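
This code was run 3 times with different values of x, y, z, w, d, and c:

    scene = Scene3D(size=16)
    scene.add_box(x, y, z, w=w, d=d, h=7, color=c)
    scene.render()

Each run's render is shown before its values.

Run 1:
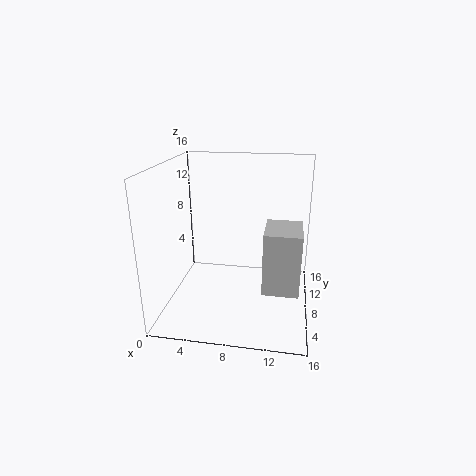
x = 11
y = 5.5
z = 2.5
w = 4
d = 5
c = 'lightgray'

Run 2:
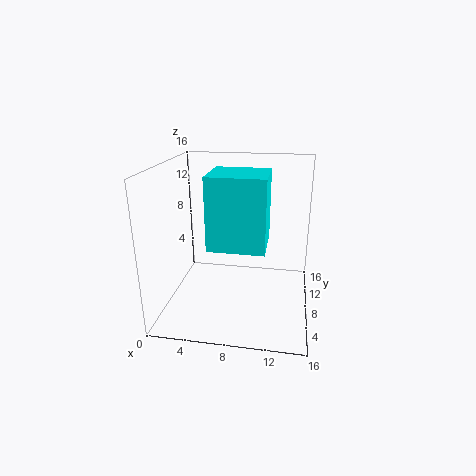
x = 6
y = 2
z = 9
w = 5.5
d = 5
c = 'cyan'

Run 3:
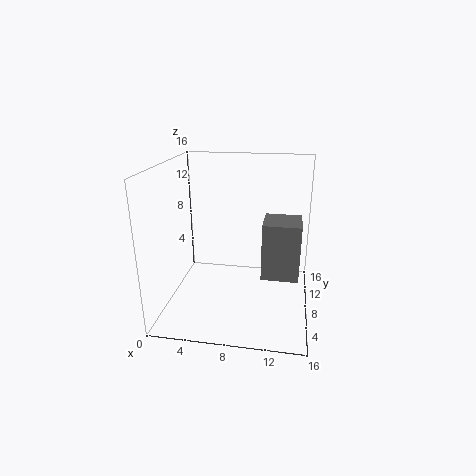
x = 10.5
y = 9.5
z = 2
w = 4.5
d = 4.5
c = 'gray'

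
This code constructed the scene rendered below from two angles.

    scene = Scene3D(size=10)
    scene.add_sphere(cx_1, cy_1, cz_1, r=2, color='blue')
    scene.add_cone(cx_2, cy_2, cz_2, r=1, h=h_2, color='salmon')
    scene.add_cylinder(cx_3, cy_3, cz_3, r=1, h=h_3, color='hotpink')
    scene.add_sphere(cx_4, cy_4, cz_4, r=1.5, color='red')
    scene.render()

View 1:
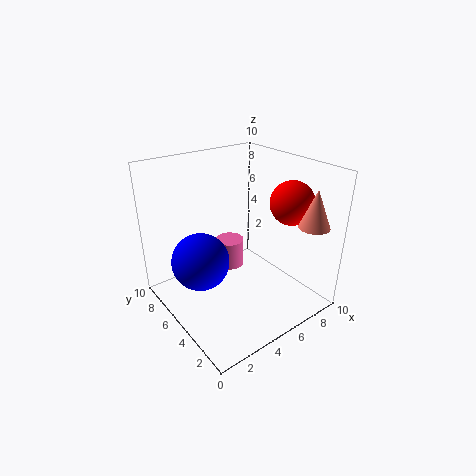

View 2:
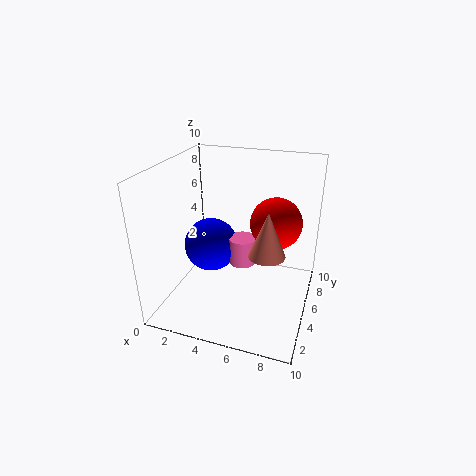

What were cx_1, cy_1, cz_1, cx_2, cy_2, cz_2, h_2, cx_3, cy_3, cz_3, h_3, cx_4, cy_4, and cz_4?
cx_1 = 2.5
cy_1 = 6
cz_1 = 3.5
cx_2 = 8
cy_2 = 1
cz_2 = 6.5
h_2 = 2.5
cx_3 = 5
cy_3 = 6
cz_3 = 2.5
h_3 = 2
cx_4 = 8
cy_4 = 3
cz_4 = 7.5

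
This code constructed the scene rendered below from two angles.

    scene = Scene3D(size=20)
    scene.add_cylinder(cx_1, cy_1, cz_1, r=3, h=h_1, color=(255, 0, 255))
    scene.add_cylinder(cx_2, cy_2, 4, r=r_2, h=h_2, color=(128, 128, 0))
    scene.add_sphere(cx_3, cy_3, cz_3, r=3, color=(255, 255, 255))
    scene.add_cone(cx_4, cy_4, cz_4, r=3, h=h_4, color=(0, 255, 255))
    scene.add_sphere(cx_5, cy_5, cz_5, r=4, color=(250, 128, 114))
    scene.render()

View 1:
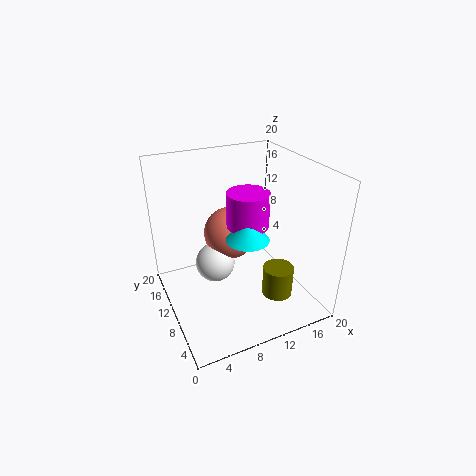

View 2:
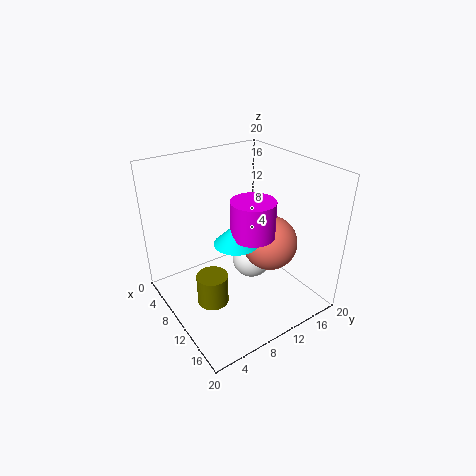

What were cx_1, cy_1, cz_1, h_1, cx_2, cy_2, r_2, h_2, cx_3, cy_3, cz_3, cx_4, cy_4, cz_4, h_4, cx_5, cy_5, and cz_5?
cx_1 = 12; cy_1 = 11; cz_1 = 11; h_1 = 5; cx_2 = 13; cy_2 = 4; r_2 = 2; h_2 = 4; cx_3 = 8; cy_3 = 14; cz_3 = 4; cx_4 = 11; cy_4 = 9; cz_4 = 10; h_4 = 3; cx_5 = 11; cy_5 = 15; cz_5 = 8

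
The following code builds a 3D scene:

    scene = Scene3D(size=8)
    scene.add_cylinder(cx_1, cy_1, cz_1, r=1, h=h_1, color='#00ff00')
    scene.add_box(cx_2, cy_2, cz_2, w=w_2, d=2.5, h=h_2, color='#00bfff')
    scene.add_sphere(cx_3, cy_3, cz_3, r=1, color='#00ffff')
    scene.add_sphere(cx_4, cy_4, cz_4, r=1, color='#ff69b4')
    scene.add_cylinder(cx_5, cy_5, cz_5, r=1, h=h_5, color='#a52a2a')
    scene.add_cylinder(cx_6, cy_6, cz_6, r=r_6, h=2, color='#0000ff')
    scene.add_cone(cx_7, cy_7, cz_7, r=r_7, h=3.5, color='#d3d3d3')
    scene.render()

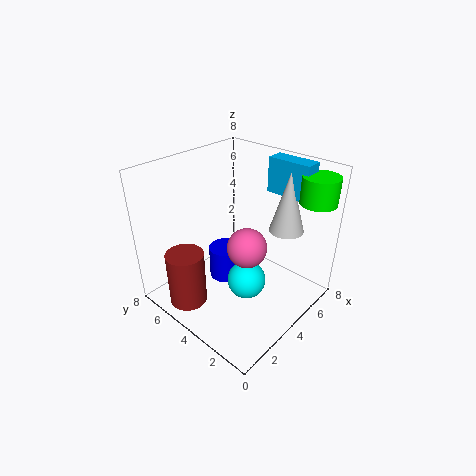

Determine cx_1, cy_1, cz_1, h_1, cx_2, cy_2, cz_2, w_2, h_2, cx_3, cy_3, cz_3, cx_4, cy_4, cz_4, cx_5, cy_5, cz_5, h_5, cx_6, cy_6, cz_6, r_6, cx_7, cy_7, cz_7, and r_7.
cx_1 = 7
cy_1 = 1
cz_1 = 6
h_1 = 1.5
cx_2 = 6.5
cy_2 = 1.5
cz_2 = 6
w_2 = 1
h_2 = 2
cx_3 = 3
cy_3 = 2.5
cz_3 = 2.5
cx_4 = 3
cy_4 = 2.5
cz_4 = 4.5
cx_5 = 1
cy_5 = 5
cz_5 = 1
h_5 = 3
cx_6 = 4.5
cy_6 = 5.5
cz_6 = 0.5
r_6 = 1
cx_7 = 6.5
cy_7 = 2.5
cz_7 = 4
r_7 = 1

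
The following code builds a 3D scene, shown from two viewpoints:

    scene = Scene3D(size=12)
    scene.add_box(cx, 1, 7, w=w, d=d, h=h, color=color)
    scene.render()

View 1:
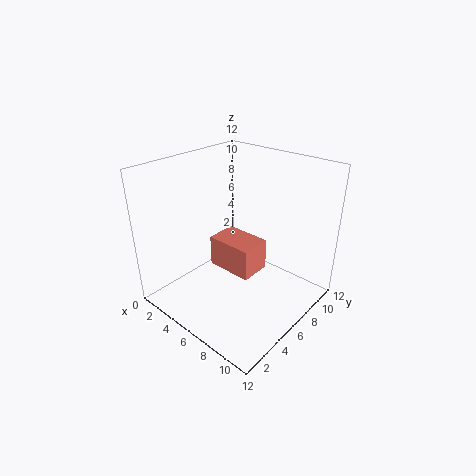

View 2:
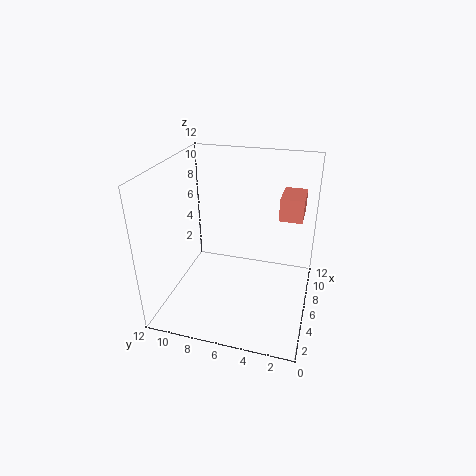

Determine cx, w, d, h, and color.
cx = 8, w = 3, d = 2, h = 2, color = 'salmon'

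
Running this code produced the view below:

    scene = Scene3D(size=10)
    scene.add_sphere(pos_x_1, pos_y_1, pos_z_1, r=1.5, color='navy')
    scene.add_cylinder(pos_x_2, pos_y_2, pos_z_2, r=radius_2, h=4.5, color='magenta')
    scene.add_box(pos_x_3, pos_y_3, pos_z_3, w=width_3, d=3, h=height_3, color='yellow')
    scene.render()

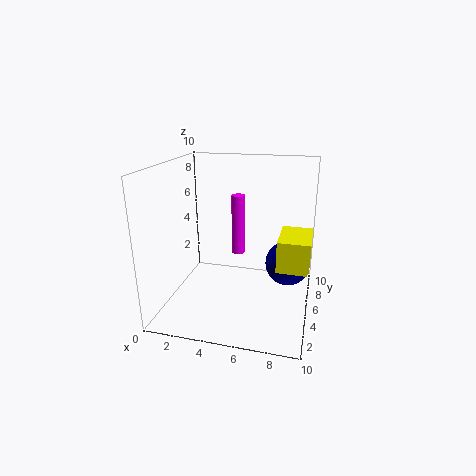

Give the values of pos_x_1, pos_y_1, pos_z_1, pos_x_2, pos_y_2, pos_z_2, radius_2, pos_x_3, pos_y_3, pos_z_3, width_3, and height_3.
pos_x_1 = 8.5
pos_y_1 = 5
pos_z_1 = 3.5
pos_x_2 = 4.5
pos_y_2 = 7
pos_z_2 = 3
radius_2 = 0.5
pos_x_3 = 8
pos_y_3 = 2.5
pos_z_3 = 4
width_3 = 2
height_3 = 2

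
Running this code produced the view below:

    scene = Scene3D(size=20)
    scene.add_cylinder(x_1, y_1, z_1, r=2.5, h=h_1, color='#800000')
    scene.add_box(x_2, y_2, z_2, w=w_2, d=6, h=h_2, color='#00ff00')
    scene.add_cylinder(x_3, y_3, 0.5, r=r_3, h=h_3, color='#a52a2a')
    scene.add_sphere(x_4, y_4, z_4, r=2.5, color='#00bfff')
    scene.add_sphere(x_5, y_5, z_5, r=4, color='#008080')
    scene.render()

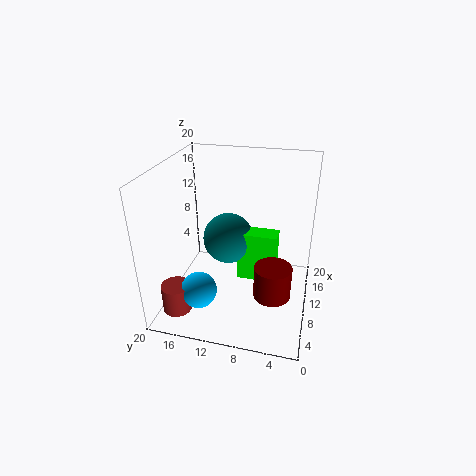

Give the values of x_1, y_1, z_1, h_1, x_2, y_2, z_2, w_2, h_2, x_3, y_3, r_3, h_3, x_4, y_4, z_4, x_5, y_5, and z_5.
x_1 = 7, y_1 = 4.5, z_1 = 3.5, h_1 = 4.5, x_2 = 13.5, y_2 = 5, z_2 = 0.5, w_2 = 3, h_2 = 8, x_3 = 4.5, y_3 = 17.5, r_3 = 2, h_3 = 4, x_4 = 5.5, y_4 = 14.5, z_4 = 3.5, x_5 = 15.5, y_5 = 13, z_5 = 6.5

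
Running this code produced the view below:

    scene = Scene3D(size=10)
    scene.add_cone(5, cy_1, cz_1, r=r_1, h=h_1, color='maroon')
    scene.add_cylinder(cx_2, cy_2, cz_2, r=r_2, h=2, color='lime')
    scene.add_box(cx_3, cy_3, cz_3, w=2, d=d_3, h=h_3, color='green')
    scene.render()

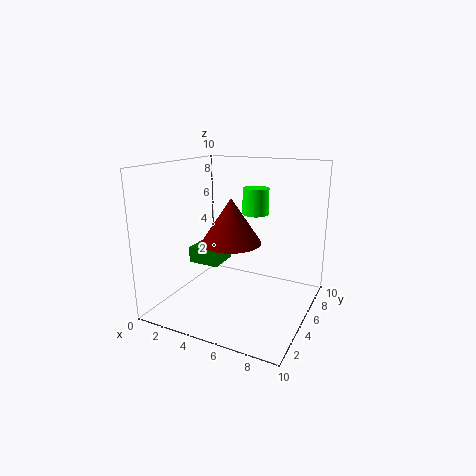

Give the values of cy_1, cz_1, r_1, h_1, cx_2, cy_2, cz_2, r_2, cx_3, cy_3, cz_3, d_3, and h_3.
cy_1 = 4
cz_1 = 5
r_1 = 2
h_1 = 3
cx_2 = 5
cy_2 = 8
cz_2 = 6
r_2 = 1
cx_3 = 3
cy_3 = 2
cz_3 = 4
d_3 = 2
h_3 = 1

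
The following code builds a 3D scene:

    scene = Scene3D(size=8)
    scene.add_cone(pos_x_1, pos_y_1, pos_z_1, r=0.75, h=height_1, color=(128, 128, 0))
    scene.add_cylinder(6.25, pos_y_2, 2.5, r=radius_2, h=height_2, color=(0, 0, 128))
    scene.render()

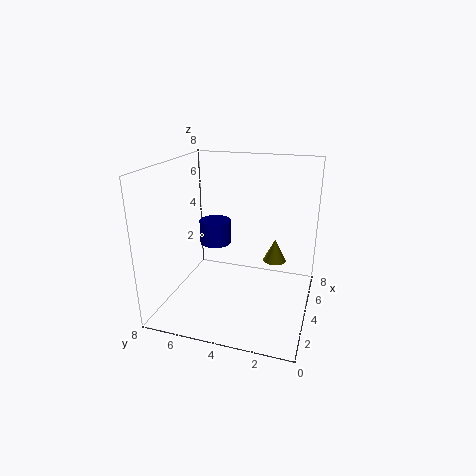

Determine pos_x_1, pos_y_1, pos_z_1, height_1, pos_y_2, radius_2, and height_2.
pos_x_1 = 7.25
pos_y_1 = 2.5
pos_z_1 = 1.25
height_1 = 1.5
pos_y_2 = 6.25
radius_2 = 1
height_2 = 1.5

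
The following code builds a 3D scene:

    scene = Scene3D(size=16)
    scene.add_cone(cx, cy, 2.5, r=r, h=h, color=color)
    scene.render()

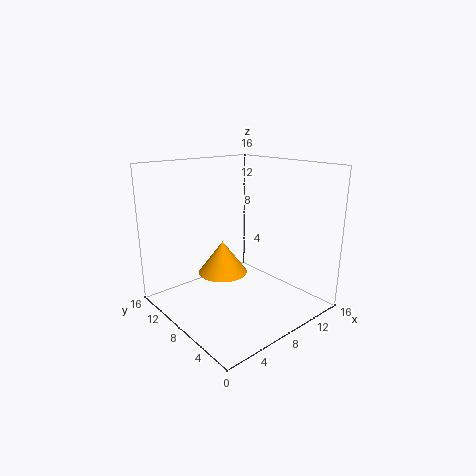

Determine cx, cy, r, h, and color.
cx = 8.5; cy = 11.5; r = 3; h = 4; color = 'orange'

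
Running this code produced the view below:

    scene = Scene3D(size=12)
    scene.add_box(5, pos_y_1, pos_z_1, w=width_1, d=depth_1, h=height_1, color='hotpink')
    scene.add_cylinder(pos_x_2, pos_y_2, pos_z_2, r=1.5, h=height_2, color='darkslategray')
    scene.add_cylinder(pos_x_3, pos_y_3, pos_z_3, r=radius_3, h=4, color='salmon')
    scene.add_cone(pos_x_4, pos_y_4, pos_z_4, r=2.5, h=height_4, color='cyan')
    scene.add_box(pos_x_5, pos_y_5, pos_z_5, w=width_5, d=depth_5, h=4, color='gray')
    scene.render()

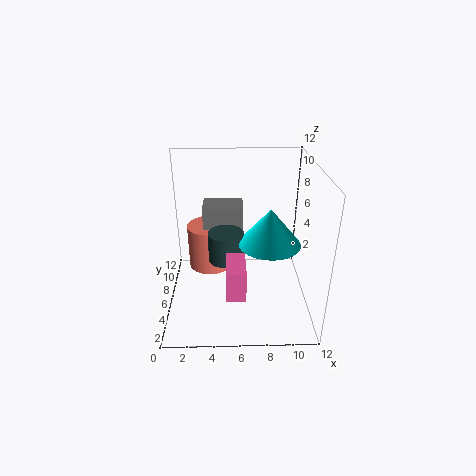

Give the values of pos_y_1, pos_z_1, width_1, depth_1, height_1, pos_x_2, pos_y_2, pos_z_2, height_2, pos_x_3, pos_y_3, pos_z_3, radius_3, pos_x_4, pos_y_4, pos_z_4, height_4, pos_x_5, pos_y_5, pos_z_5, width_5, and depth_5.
pos_y_1 = 1.5; pos_z_1 = 3; width_1 = 1.5; depth_1 = 3; height_1 = 2.5; pos_x_2 = 5; pos_y_2 = 6; pos_z_2 = 4; height_2 = 2.5; pos_x_3 = 3.5; pos_y_3 = 8.5; pos_z_3 = 2; radius_3 = 2; pos_x_4 = 8.5; pos_y_4 = 5; pos_z_4 = 6; height_4 = 3; pos_x_5 = 3; pos_y_5 = 7.5; pos_z_5 = 4; width_5 = 3.5; depth_5 = 2.5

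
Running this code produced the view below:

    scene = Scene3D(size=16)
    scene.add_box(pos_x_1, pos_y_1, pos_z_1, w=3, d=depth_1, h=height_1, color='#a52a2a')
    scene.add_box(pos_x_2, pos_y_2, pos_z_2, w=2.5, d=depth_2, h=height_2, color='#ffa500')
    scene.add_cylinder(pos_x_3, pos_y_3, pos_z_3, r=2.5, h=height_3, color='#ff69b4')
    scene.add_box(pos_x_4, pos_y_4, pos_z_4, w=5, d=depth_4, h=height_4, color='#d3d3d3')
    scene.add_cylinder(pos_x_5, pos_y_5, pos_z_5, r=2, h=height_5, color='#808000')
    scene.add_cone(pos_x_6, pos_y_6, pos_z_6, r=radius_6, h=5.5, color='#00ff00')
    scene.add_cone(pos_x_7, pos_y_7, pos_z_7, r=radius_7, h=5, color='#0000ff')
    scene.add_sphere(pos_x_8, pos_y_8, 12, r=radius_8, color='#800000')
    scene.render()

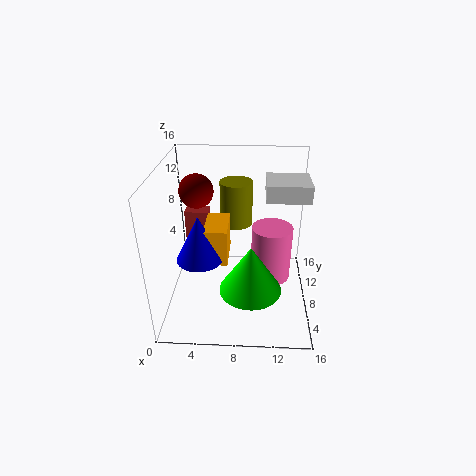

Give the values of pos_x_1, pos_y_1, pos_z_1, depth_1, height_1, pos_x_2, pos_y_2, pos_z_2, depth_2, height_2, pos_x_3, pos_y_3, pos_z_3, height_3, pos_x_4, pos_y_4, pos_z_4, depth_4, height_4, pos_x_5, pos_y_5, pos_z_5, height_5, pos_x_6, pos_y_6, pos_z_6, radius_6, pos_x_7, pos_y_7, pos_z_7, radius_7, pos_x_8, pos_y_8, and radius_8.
pos_x_1 = 1
pos_y_1 = 13
pos_z_1 = 3.5
depth_1 = 2
height_1 = 5
pos_x_2 = 4.5
pos_y_2 = 5.5
pos_z_2 = 6
depth_2 = 4.5
height_2 = 4
pos_x_3 = 12
pos_y_3 = 11.5
pos_z_3 = 0.5
height_3 = 7
pos_x_4 = 11
pos_y_4 = 9.5
pos_z_4 = 11.5
depth_4 = 4.5
height_4 = 2
pos_x_5 = 7.5
pos_y_5 = 13.5
pos_z_5 = 7
height_5 = 5.5
pos_x_6 = 9.5
pos_y_6 = 6
pos_z_6 = 2.5
radius_6 = 3.5
pos_x_7 = 4
pos_y_7 = 6
pos_z_7 = 6.5
radius_7 = 2.5
pos_x_8 = 3
pos_y_8 = 11.5
radius_8 = 2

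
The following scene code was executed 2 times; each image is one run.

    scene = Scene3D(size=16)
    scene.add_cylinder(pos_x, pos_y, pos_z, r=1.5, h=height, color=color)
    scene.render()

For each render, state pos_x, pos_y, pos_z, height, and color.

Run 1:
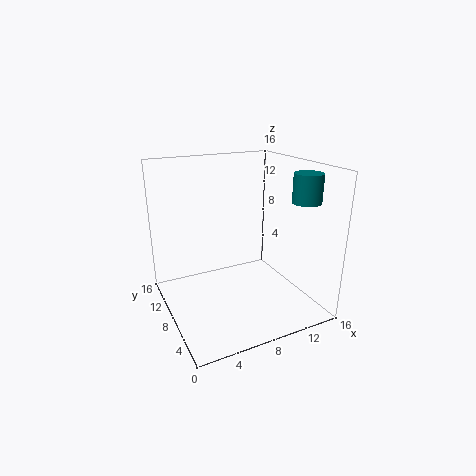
pos_x = 13.5, pos_y = 3.5, pos_z = 12.5, height = 3, color = 'teal'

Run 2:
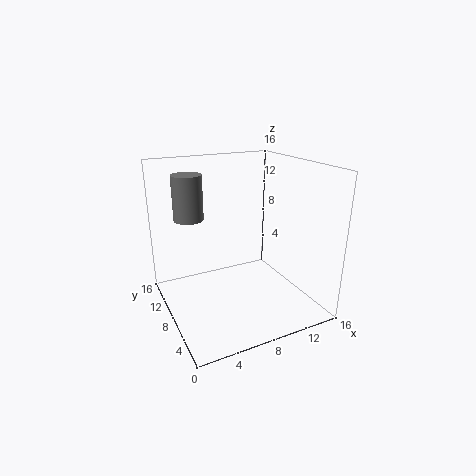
pos_x = 2.5, pos_y = 8, pos_z = 11, height = 4.5, color = 'gray'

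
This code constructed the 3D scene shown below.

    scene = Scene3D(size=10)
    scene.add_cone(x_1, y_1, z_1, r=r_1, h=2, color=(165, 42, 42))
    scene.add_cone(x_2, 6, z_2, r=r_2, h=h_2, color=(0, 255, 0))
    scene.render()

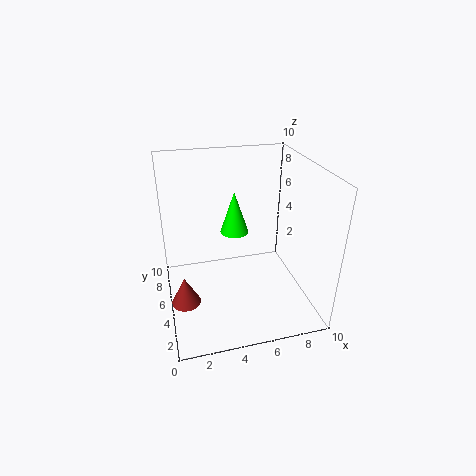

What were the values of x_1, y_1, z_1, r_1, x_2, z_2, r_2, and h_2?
x_1 = 1
y_1 = 4
z_1 = 1
r_1 = 1
x_2 = 5
z_2 = 5
r_2 = 1
h_2 = 3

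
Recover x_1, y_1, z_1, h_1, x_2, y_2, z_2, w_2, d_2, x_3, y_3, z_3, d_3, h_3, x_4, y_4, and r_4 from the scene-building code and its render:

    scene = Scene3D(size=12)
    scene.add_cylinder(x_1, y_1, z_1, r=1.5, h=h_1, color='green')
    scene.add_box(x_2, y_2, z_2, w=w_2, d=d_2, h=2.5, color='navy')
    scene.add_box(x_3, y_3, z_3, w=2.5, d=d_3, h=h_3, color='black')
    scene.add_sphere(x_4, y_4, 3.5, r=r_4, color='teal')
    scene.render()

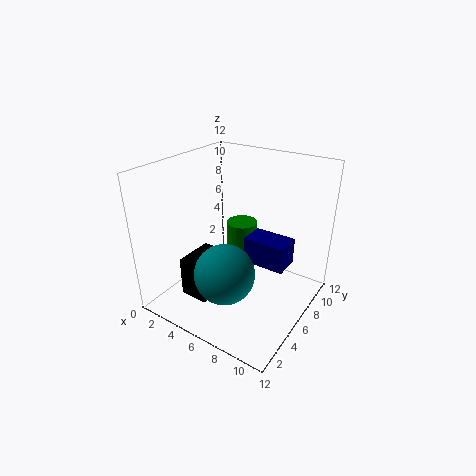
x_1 = 3.5, y_1 = 10.5, z_1 = 0.5, h_1 = 4.5, x_2 = 5, y_2 = 8.5, z_2 = 2, w_2 = 4, d_2 = 2.5, x_3 = 2, y_3 = 3, z_3 = 0.5, d_3 = 3.5, h_3 = 3.5, x_4 = 6, y_4 = 4, r_4 = 2.5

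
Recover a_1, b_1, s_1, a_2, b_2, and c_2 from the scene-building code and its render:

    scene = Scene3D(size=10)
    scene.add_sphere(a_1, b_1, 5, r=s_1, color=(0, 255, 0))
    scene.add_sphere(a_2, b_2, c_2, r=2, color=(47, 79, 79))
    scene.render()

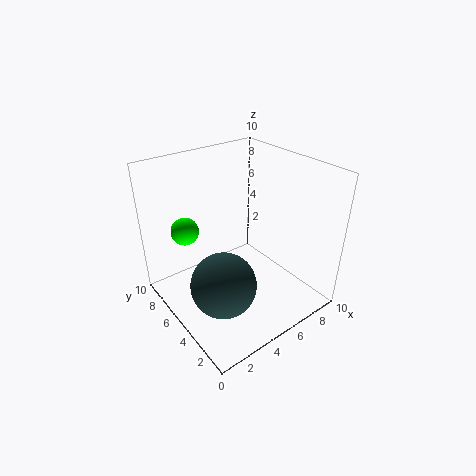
a_1 = 2.5, b_1 = 8, s_1 = 1, a_2 = 2, b_2 = 2.5, c_2 = 4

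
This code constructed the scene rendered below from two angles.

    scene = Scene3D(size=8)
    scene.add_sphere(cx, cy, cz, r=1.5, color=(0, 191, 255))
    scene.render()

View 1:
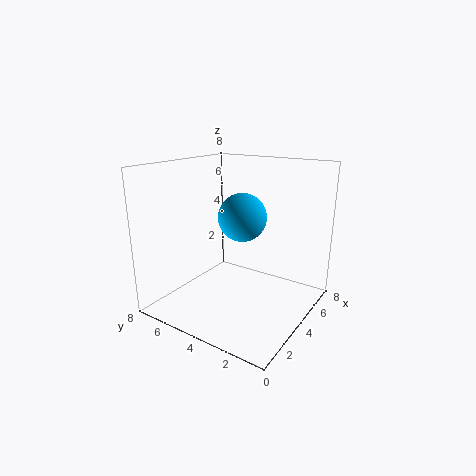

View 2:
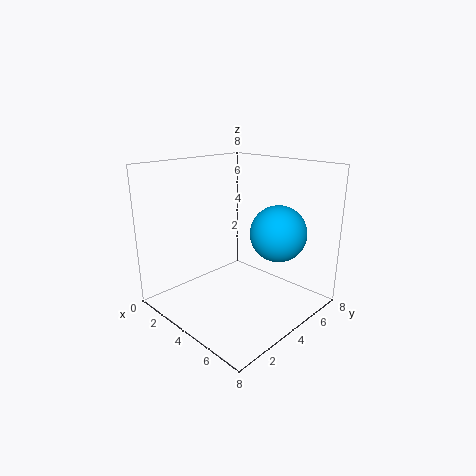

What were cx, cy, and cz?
cx = 6, cy = 5, cz = 4.5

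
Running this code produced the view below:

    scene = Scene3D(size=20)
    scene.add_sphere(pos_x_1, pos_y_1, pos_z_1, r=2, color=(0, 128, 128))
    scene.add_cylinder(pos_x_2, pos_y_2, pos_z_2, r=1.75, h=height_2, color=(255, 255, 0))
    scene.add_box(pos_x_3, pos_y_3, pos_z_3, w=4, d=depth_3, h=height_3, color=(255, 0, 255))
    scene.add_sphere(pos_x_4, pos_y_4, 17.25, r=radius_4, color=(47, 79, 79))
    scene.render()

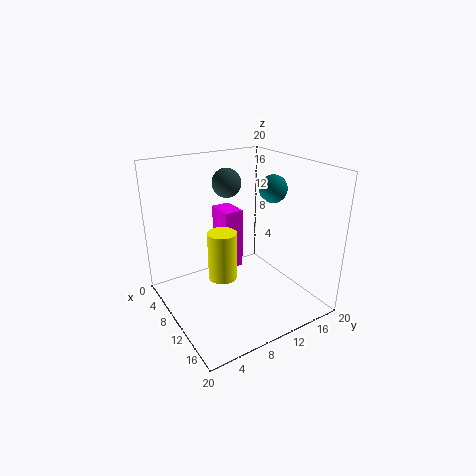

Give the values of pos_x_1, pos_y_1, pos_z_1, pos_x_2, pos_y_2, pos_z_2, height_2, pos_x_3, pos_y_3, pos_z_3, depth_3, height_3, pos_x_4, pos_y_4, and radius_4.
pos_x_1 = 9.75; pos_y_1 = 16; pos_z_1 = 16; pos_x_2 = 14; pos_y_2 = 5.25; pos_z_2 = 7.5; height_2 = 6; pos_x_3 = 4.5; pos_y_3 = 9; pos_z_3 = 4.5; depth_3 = 2.75; height_3 = 8.75; pos_x_4 = 7.5; pos_y_4 = 9.75; radius_4 = 2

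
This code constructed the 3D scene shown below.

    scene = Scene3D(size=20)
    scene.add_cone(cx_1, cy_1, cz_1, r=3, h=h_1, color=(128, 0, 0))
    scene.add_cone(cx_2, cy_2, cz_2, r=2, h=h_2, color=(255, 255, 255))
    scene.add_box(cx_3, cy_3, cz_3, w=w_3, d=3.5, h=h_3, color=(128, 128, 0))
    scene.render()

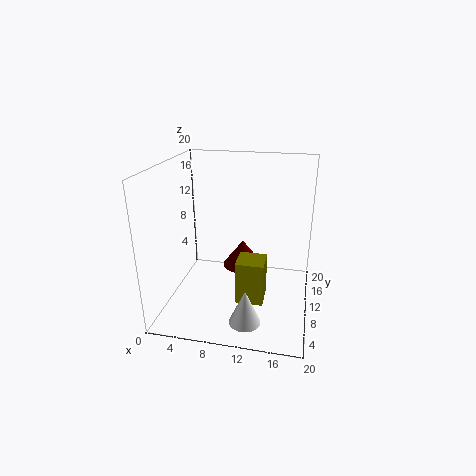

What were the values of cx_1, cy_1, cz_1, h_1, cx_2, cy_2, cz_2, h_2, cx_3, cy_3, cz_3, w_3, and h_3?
cx_1 = 10; cy_1 = 13.5; cz_1 = 4; h_1 = 4; cx_2 = 12.5; cy_2 = 2.5; cz_2 = 2; h_2 = 4.5; cx_3 = 11; cy_3 = 3.5; cz_3 = 4; w_3 = 3.5; h_3 = 5.5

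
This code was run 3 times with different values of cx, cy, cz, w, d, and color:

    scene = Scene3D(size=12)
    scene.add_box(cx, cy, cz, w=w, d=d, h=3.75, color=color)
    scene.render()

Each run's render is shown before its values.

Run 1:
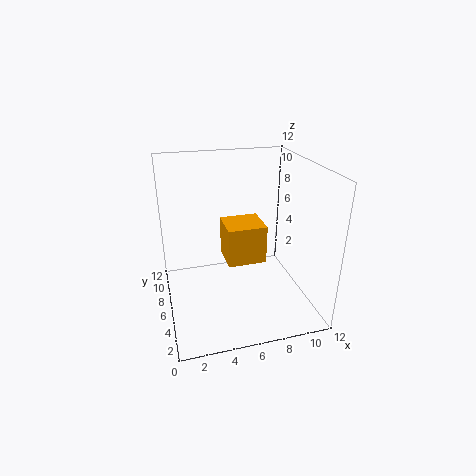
cx = 5.75; cy = 8.25; cz = 1.75; w = 3.75; d = 3.5; color = 'orange'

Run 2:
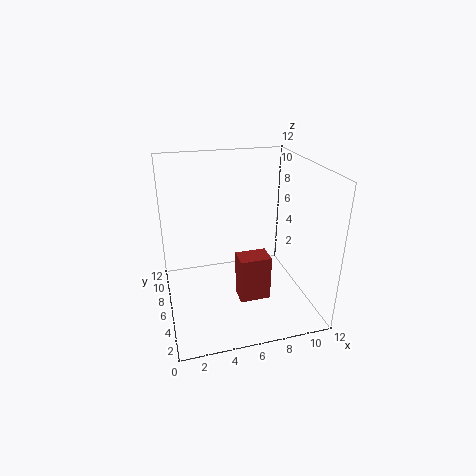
cx = 5.5; cy = 3.25; cz = 1.5; w = 2.5; d = 1.75; color = 'brown'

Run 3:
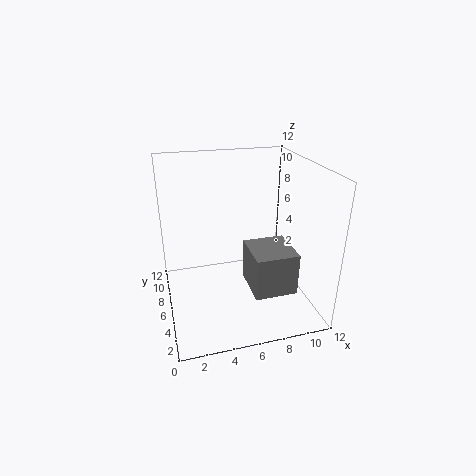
cx = 7; cy = 3.75; cz = 1; w = 3.75; d = 4; color = 'gray'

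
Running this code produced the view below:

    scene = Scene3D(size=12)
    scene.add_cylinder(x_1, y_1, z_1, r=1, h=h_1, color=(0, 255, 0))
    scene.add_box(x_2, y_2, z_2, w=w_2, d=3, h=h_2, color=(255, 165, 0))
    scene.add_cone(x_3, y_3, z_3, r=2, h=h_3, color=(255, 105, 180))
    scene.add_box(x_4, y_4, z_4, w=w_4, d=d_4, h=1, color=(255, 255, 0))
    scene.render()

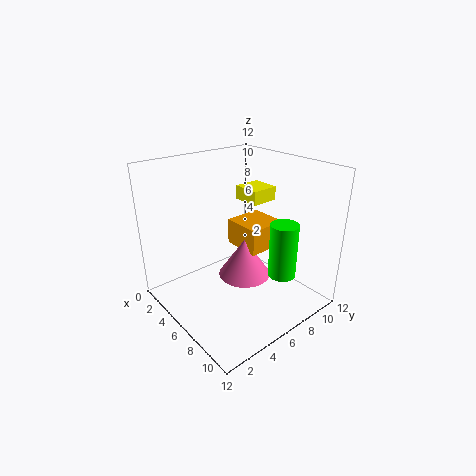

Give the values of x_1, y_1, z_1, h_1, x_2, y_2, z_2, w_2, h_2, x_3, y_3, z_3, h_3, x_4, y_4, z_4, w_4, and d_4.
x_1 = 11; y_1 = 6; z_1 = 5; h_1 = 4; x_2 = 6; y_2 = 5; z_2 = 6; w_2 = 3; h_2 = 2; x_3 = 8; y_3 = 5; z_3 = 4; h_3 = 3; x_4 = 7; y_4 = 5; z_4 = 10; w_4 = 2; d_4 = 2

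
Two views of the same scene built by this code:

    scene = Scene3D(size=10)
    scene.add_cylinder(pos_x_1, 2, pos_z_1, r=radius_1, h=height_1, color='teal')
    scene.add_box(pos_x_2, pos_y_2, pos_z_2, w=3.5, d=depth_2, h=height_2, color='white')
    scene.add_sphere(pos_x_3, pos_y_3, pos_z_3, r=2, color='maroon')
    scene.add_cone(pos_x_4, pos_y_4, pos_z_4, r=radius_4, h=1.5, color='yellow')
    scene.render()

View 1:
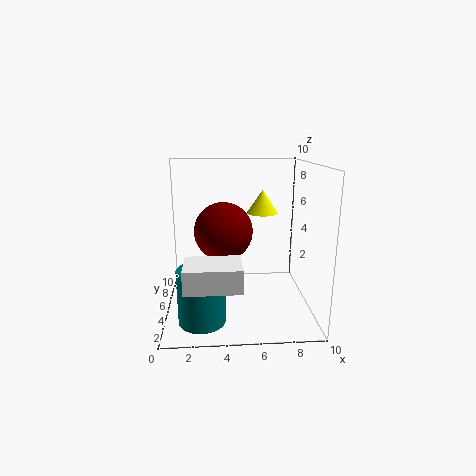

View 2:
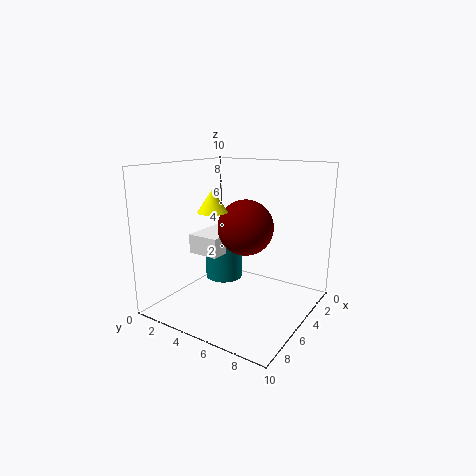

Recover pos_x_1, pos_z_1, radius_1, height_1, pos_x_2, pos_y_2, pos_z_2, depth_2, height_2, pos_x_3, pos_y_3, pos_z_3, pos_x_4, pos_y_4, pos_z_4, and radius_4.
pos_x_1 = 2.5, pos_z_1 = 0.5, radius_1 = 1.5, height_1 = 3.5, pos_x_2 = 1.5, pos_y_2 = 0.5, pos_z_2 = 3, depth_2 = 2.5, height_2 = 1.5, pos_x_3 = 4, pos_y_3 = 5, pos_z_3 = 5.5, pos_x_4 = 6.5, pos_y_4 = 4, pos_z_4 = 7, radius_4 = 1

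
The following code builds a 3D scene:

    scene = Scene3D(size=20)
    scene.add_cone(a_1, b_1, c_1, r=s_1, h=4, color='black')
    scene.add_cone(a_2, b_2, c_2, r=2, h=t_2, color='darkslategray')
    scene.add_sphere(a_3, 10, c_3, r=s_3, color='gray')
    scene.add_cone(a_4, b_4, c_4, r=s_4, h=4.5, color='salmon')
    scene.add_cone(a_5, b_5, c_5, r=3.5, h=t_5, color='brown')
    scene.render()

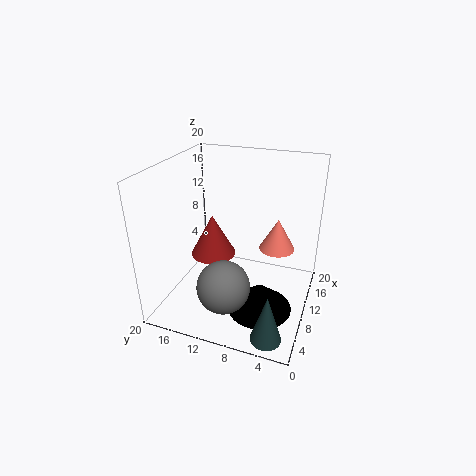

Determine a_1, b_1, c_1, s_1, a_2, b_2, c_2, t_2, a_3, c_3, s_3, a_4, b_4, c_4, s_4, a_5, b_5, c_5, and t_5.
a_1 = 8, b_1 = 6, c_1 = 0.5, s_1 = 4.5, a_2 = 2.5, b_2 = 3.5, c_2 = 0.5, t_2 = 6.5, a_3 = 4.5, c_3 = 5.5, s_3 = 3.5, a_4 = 12.5, b_4 = 5, c_4 = 8, s_4 = 2.5, a_5 = 13.5, b_5 = 15.5, c_5 = 4.5, t_5 = 6.5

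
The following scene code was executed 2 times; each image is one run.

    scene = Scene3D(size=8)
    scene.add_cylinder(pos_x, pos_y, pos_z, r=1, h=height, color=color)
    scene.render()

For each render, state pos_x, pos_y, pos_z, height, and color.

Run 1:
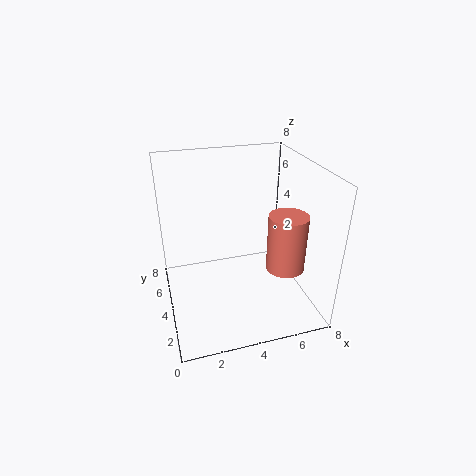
pos_x = 6
pos_y = 2
pos_z = 3
height = 3
color = 'salmon'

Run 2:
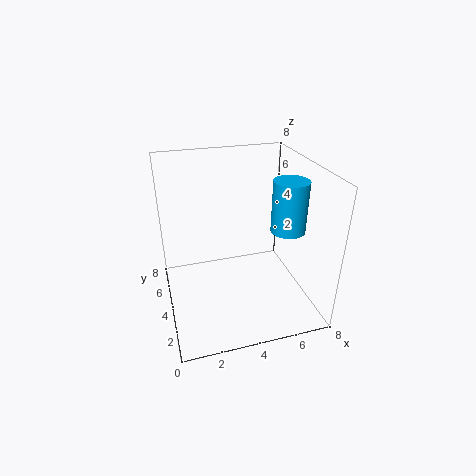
pos_x = 7
pos_y = 4
pos_z = 4
height = 3
color = 'deepskyblue'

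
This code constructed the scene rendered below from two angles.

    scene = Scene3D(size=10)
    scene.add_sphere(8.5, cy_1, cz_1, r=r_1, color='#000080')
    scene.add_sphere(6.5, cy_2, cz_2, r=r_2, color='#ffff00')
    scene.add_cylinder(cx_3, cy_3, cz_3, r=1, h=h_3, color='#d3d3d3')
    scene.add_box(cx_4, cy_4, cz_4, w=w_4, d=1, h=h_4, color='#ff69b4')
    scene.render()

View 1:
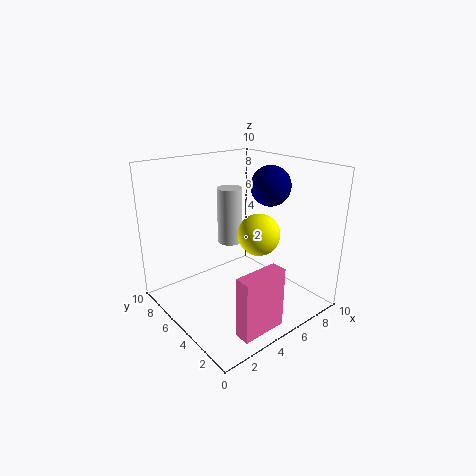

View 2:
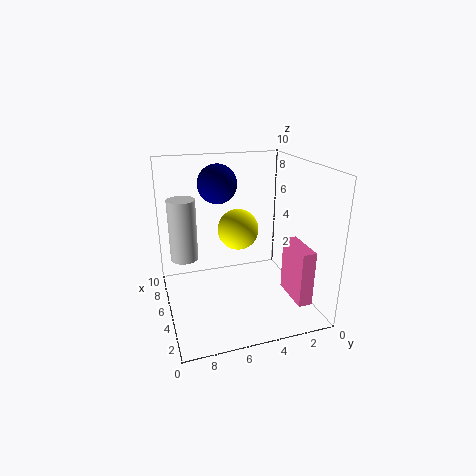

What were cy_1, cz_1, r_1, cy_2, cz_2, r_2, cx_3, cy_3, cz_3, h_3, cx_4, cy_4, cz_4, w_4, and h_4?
cy_1 = 5.5
cz_1 = 8
r_1 = 1.5
cy_2 = 4.5
cz_2 = 5
r_2 = 1.5
cx_3 = 7
cy_3 = 8.5
cz_3 = 3
h_3 = 4.5
cx_4 = 2
cy_4 = 0.5
cz_4 = 0.5
w_4 = 3
h_4 = 4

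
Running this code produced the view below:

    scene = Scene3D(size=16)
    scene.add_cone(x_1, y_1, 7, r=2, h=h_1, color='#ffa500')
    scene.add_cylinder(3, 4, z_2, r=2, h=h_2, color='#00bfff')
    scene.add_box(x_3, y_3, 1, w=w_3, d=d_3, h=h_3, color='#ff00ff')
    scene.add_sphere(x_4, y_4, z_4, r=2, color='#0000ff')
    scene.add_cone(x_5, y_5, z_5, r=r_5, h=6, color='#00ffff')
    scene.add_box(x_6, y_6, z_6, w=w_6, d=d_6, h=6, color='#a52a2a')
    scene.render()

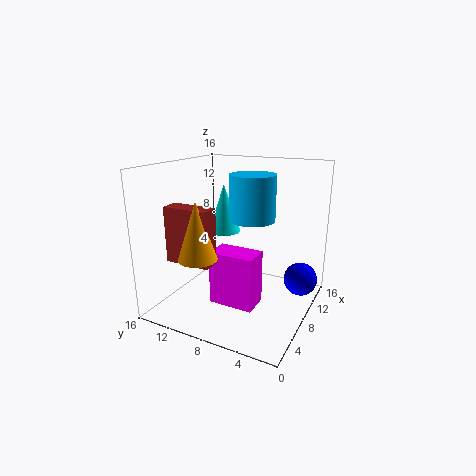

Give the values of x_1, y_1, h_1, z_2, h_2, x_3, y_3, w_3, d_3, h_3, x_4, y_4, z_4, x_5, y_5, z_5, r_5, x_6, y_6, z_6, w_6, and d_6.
x_1 = 3
y_1 = 10
h_1 = 6
z_2 = 12
h_2 = 4
x_3 = 5
y_3 = 5
w_3 = 3
d_3 = 5
h_3 = 6
x_4 = 13
y_4 = 2
z_4 = 2
x_5 = 12
y_5 = 12
z_5 = 7
r_5 = 2
x_6 = 3
y_6 = 9
z_6 = 6
w_6 = 2
d_6 = 5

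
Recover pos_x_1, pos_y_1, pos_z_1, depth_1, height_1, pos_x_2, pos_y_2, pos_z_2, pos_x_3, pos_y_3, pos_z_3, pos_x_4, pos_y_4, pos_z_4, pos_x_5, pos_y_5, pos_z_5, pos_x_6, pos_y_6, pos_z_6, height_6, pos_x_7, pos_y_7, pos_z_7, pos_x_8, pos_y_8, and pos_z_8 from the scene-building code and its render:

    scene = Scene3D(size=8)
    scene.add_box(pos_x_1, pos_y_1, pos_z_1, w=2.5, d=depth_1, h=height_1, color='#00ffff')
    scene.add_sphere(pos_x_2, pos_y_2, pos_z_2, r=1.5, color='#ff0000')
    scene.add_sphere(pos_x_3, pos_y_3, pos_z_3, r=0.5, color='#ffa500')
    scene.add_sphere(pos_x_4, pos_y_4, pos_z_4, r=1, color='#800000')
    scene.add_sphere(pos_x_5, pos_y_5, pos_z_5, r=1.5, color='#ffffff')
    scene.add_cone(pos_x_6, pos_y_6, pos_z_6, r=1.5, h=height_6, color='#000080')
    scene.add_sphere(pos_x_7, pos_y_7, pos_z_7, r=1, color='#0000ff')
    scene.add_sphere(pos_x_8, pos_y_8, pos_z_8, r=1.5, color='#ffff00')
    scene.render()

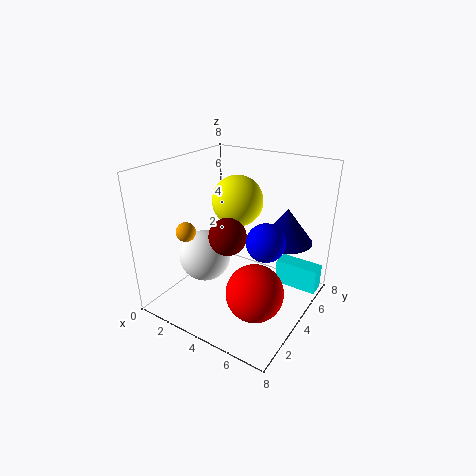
pos_x_1 = 5.5; pos_y_1 = 6; pos_z_1 = 0.5; depth_1 = 1; height_1 = 1.5; pos_x_2 = 6; pos_y_2 = 2.5; pos_z_2 = 2; pos_x_3 = 2.5; pos_y_3 = 1.5; pos_z_3 = 5; pos_x_4 = 4; pos_y_4 = 3; pos_z_4 = 4.5; pos_x_5 = 2; pos_y_5 = 3.5; pos_z_5 = 2.5; pos_x_6 = 6; pos_y_6 = 6; pos_z_6 = 3.5; height_6 = 2; pos_x_7 = 6; pos_y_7 = 3.5; pos_z_7 = 4.5; pos_x_8 = 3; pos_y_8 = 5.5; pos_z_8 = 5.5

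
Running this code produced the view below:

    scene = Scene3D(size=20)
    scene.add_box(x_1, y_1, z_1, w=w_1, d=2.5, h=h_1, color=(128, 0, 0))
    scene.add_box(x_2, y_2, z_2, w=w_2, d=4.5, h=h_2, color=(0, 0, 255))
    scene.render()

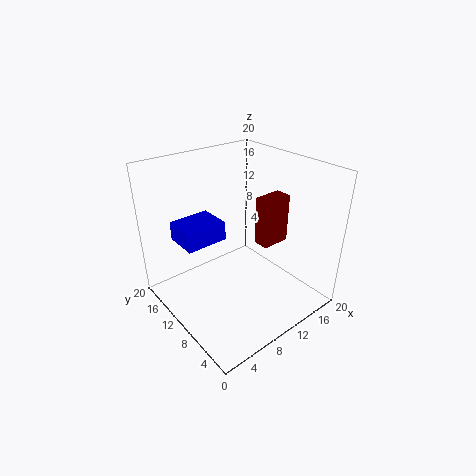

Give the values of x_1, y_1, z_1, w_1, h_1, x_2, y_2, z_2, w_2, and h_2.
x_1 = 15, y_1 = 9.5, z_1 = 6.5, w_1 = 4.5, h_1 = 7.5, x_2 = 2, y_2 = 9.5, z_2 = 11, w_2 = 5.5, h_2 = 2.5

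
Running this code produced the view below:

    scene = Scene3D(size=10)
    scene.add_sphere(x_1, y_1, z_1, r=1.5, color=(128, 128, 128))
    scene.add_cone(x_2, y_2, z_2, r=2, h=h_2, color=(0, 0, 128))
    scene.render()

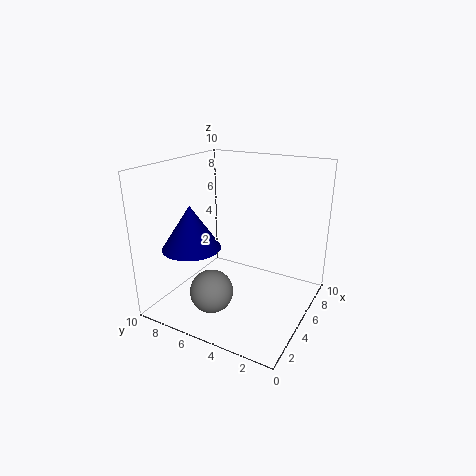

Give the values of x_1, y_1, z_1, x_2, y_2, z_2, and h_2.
x_1 = 3
y_1 = 6
z_1 = 1.5
x_2 = 3
y_2 = 7.5
z_2 = 4.5
h_2 = 3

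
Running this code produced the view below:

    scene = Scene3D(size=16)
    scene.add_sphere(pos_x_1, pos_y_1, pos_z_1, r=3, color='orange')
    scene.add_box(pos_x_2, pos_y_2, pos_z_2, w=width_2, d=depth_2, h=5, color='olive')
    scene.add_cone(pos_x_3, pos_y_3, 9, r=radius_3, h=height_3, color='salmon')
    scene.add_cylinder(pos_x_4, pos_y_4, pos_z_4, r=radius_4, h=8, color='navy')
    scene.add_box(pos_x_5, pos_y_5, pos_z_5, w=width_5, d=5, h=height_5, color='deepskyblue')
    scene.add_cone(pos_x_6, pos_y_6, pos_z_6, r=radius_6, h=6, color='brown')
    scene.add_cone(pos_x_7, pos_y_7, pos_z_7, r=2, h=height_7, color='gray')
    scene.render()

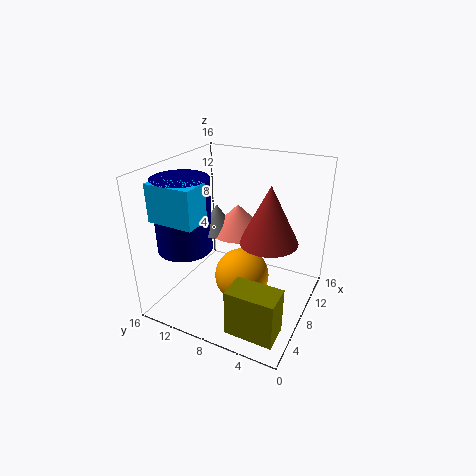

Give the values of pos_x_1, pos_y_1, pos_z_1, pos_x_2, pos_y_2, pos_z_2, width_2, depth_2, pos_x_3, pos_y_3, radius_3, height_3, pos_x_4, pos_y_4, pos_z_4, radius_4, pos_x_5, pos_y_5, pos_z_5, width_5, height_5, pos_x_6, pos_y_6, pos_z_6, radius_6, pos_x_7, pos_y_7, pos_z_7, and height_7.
pos_x_1 = 7, pos_y_1 = 7, pos_z_1 = 4, pos_x_2 = 1, pos_y_2 = 1, pos_z_2 = 1, width_2 = 3, depth_2 = 5, pos_x_3 = 8, pos_y_3 = 8, radius_3 = 3, height_3 = 3, pos_x_4 = 5, pos_y_4 = 13, pos_z_4 = 7, radius_4 = 3, pos_x_5 = 2, pos_y_5 = 10, pos_z_5 = 11, width_5 = 3, height_5 = 4, pos_x_6 = 7, pos_y_6 = 4, pos_z_6 = 9, radius_6 = 3, pos_x_7 = 7, pos_y_7 = 10, pos_z_7 = 9, height_7 = 3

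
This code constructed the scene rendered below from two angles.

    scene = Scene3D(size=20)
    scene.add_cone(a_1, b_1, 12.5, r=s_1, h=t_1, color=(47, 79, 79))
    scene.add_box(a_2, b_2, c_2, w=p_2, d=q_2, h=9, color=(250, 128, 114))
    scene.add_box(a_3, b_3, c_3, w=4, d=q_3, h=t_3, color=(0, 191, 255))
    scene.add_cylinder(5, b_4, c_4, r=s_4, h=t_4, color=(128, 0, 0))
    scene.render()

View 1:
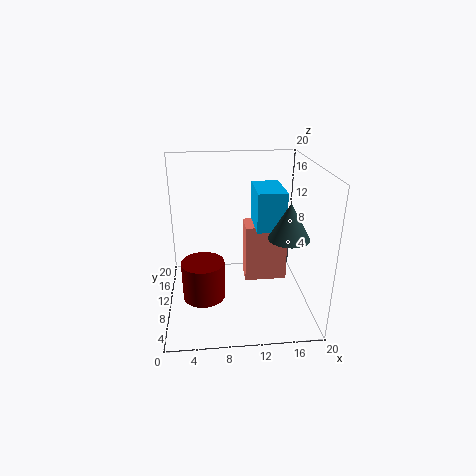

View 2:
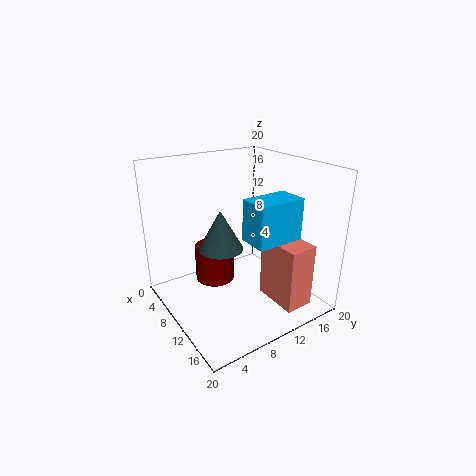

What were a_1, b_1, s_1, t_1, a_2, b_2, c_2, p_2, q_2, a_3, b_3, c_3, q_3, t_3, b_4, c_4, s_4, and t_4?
a_1 = 15.5; b_1 = 4; s_1 = 2.5; t_1 = 4.5; a_2 = 11.5; b_2 = 13; c_2 = 1; p_2 = 6.5; q_2 = 4; a_3 = 12.5; b_3 = 9; c_3 = 11; q_3 = 6.5; t_3 = 5.5; b_4 = 9; c_4 = 1.5; s_4 = 3; t_4 = 5.5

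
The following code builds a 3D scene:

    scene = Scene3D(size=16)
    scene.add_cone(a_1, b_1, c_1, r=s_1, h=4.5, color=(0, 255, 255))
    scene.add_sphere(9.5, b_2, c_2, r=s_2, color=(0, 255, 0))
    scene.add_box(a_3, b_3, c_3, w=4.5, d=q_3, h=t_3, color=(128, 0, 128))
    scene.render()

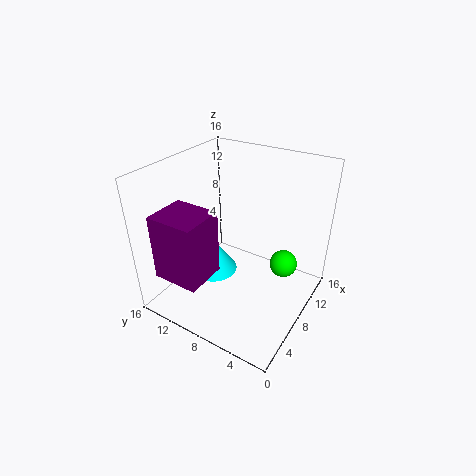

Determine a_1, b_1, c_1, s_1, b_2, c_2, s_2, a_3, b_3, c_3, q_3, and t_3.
a_1 = 10, b_1 = 13, c_1 = 0.5, s_1 = 3, b_2 = 3, c_2 = 5.5, s_2 = 1.5, a_3 = 0.5, b_3 = 8.5, c_3 = 5.5, q_3 = 5, t_3 = 7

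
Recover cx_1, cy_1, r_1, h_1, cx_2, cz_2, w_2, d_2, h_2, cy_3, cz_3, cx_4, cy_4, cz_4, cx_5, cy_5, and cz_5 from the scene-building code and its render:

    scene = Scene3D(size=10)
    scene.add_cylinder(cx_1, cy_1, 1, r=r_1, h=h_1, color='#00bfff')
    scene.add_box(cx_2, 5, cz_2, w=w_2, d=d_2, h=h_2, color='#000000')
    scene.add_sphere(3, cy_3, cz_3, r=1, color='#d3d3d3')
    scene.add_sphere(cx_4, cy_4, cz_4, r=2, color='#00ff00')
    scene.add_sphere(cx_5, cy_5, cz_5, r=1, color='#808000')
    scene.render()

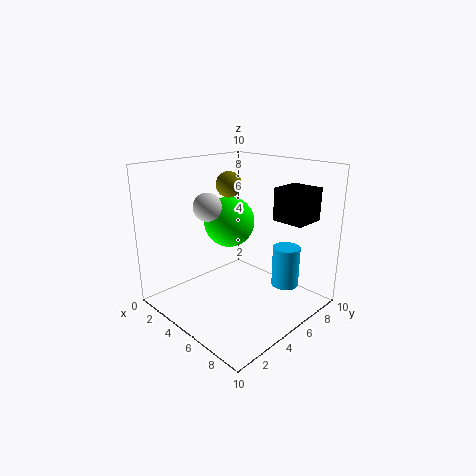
cx_1 = 7
cy_1 = 8
r_1 = 1
h_1 = 3
cx_2 = 8
cz_2 = 7
w_2 = 2
d_2 = 2
h_2 = 2
cy_3 = 4
cz_3 = 7
cx_4 = 2
cy_4 = 7
cz_4 = 5
cx_5 = 2
cy_5 = 7
cz_5 = 8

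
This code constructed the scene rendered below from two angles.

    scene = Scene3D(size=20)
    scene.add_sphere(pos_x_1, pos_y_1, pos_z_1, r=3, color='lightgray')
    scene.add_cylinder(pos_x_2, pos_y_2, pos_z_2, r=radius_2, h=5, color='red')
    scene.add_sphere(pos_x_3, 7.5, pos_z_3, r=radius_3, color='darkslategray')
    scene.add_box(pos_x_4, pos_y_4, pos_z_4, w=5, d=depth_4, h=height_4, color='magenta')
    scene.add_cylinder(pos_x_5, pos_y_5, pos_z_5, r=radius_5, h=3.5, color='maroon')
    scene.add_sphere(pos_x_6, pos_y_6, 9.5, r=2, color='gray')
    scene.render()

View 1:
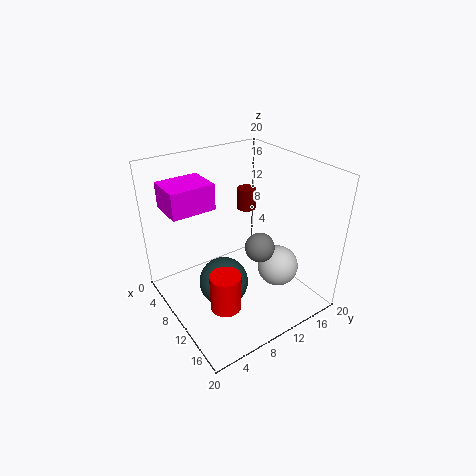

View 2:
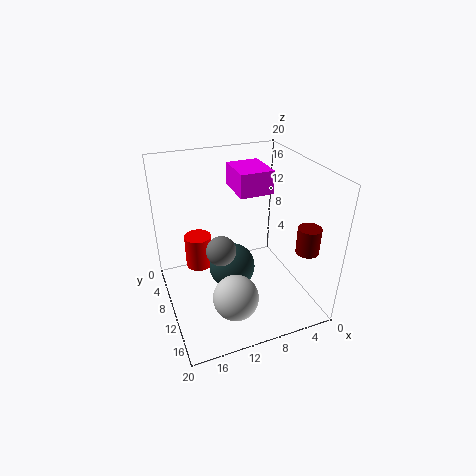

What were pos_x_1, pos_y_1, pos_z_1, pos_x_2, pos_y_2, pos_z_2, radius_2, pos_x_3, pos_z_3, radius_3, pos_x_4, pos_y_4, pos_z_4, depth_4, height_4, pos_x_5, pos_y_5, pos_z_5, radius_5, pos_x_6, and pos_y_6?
pos_x_1 = 12.5; pos_y_1 = 15.5; pos_z_1 = 4.5; pos_x_2 = 14.5; pos_y_2 = 5; pos_z_2 = 3.5; radius_2 = 2; pos_x_3 = 10; pos_z_3 = 3.5; radius_3 = 3.5; pos_x_4 = 3.5; pos_y_4 = 1.5; pos_z_4 = 14.5; depth_4 = 6; height_4 = 3.5; pos_x_5 = 3; pos_y_5 = 16.5; pos_z_5 = 10; radius_5 = 1.5; pos_x_6 = 13; pos_y_6 = 11.5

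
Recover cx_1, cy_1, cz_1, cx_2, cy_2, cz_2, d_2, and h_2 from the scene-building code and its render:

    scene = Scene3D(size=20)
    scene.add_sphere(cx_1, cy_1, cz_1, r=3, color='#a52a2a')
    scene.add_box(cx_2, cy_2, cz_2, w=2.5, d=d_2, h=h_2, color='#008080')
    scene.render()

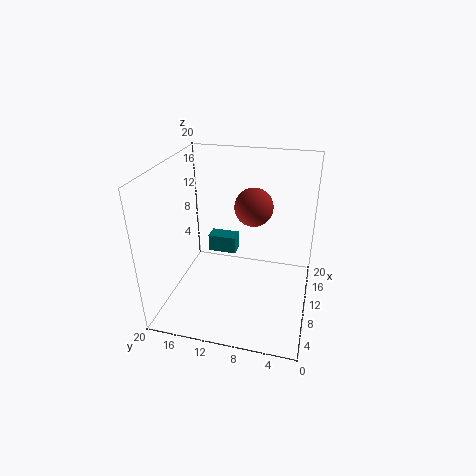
cx_1 = 16.75; cy_1 = 9.25; cz_1 = 11.75; cx_2 = 15; cy_2 = 11.75; cz_2 = 4; d_2 = 4.5; h_2 = 2.75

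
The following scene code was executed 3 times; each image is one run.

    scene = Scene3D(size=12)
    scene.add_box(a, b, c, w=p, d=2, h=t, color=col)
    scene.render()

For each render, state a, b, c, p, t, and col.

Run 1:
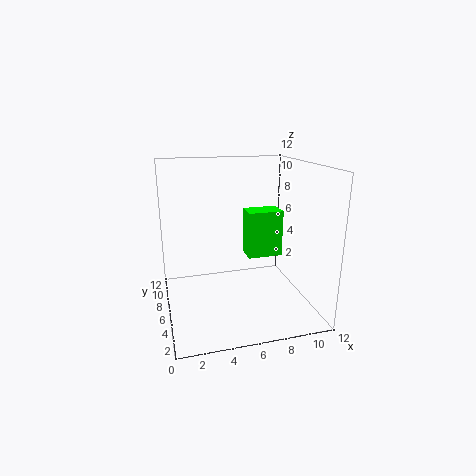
a = 7
b = 6
c = 4
p = 3
t = 4
col = 'lime'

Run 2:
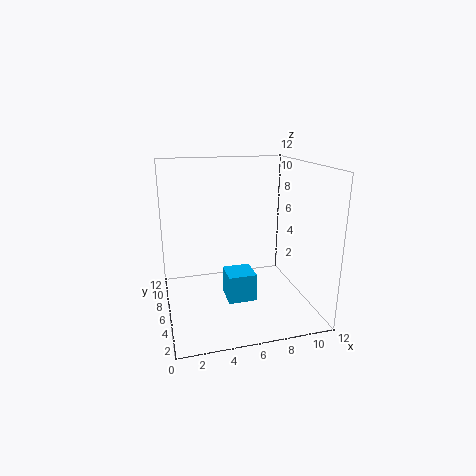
a = 4
b = 1
c = 3
p = 2
t = 2
col = 'deepskyblue'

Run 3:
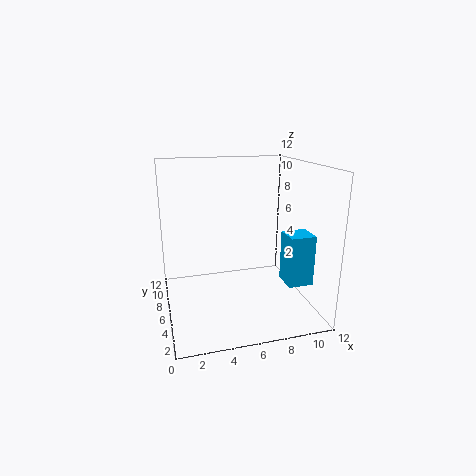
a = 9
b = 2
c = 3
p = 2
t = 4
col = 'deepskyblue'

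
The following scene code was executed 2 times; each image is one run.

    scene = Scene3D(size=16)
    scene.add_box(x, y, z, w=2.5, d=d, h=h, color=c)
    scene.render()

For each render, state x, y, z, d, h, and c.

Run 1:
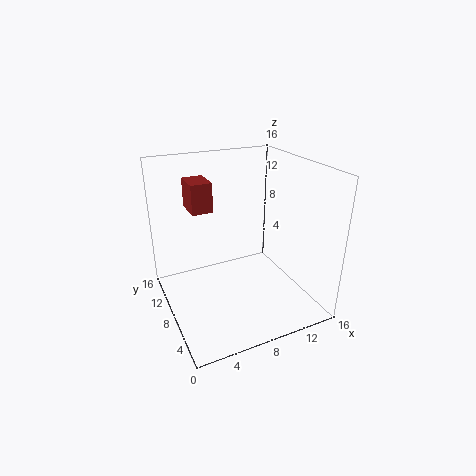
x = 4; y = 11.5; z = 10; d = 3.5; h = 3.5; c = 'brown'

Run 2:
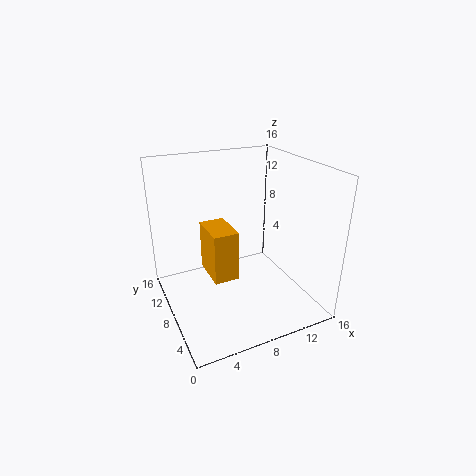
x = 3.5; y = 3.5; z = 6; d = 4; h = 5; c = 'orange'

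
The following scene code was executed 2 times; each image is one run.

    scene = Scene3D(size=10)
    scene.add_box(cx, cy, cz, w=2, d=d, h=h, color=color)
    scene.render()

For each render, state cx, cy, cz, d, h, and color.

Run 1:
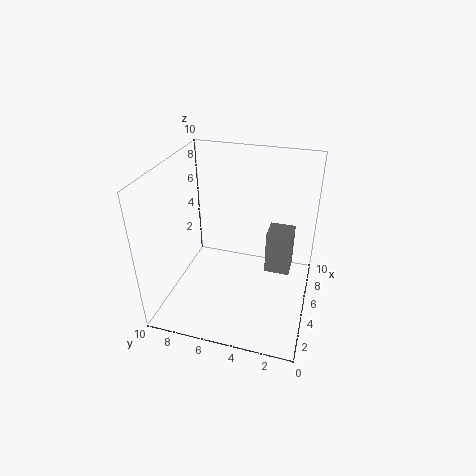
cx = 7.5, cy = 1.5, cz = 0.5, d = 2, h = 3.5, color = 'gray'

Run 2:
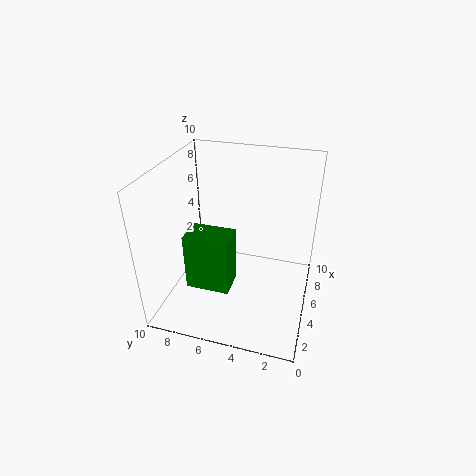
cx = 2.5, cy = 5, cz = 2, d = 3, h = 4, color = 'green'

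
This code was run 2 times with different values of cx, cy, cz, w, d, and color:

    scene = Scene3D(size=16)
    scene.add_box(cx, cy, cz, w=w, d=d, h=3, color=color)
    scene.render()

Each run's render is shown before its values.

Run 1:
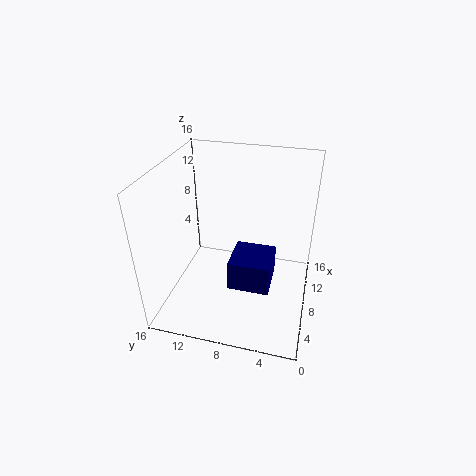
cx = 2, cy = 3.5, cz = 6, w = 4, d = 4, color = 'navy'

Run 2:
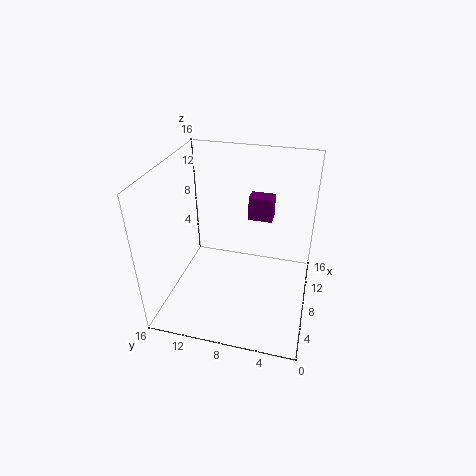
cx = 13, cy = 5, cz = 7.5, w = 2, d = 3, color = 'purple'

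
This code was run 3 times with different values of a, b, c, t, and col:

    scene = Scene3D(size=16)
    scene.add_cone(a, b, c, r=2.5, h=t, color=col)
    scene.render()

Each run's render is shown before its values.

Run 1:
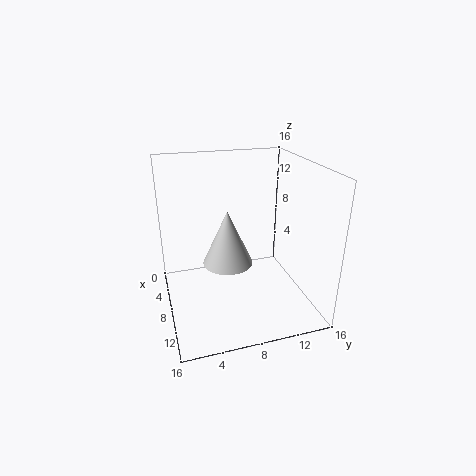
a = 11
b = 6
c = 7
t = 5.5
col = 'lightgray'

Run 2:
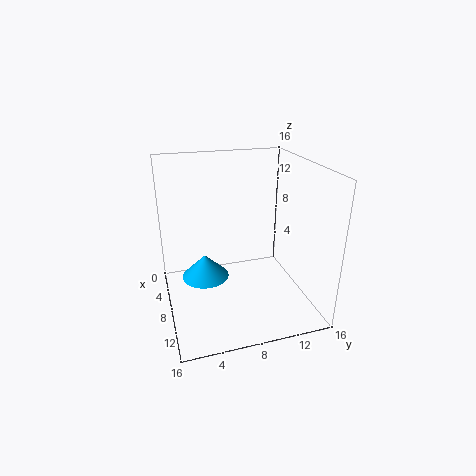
a = 9
b = 4
c = 4.5
t = 2.5
col = 'deepskyblue'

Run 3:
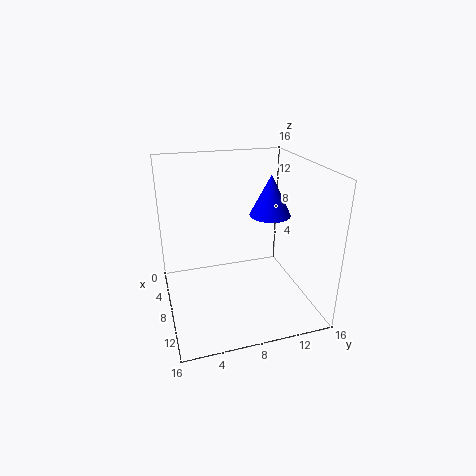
a = 5
b = 13
c = 9
t = 5
col = 'blue'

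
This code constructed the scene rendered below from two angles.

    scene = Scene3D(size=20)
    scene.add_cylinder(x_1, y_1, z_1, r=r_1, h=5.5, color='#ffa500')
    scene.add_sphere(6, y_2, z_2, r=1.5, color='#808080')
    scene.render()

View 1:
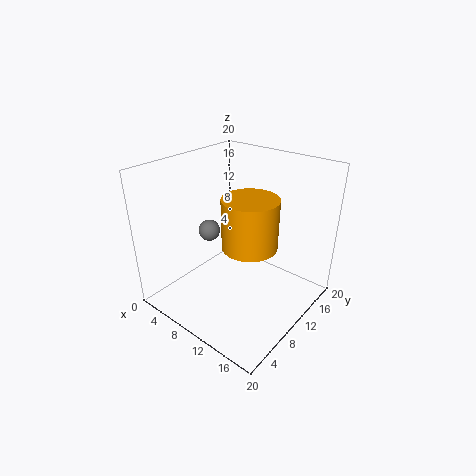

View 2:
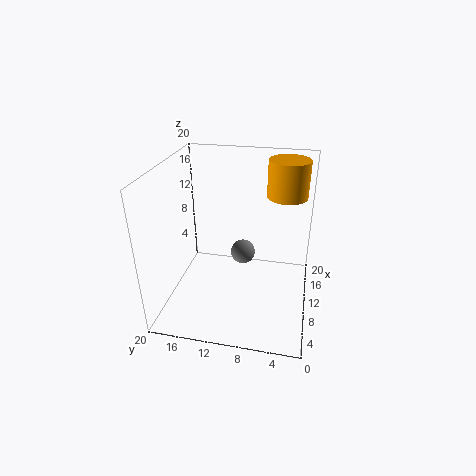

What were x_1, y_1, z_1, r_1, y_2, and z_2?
x_1 = 16.5; y_1 = 4; z_1 = 14; r_1 = 3; y_2 = 8.5; z_2 = 10.5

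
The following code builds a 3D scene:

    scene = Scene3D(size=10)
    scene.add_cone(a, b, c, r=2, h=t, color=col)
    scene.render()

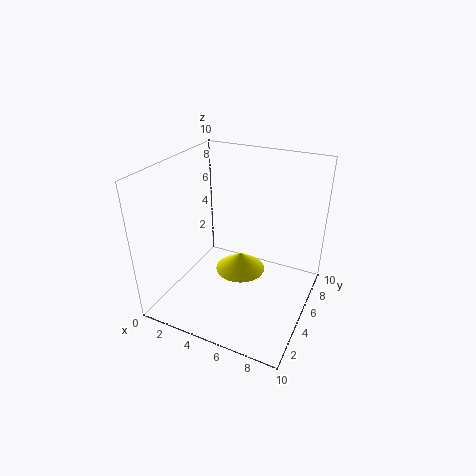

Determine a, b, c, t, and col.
a = 4
b = 7.5
c = 0.5
t = 1.5
col = 'yellow'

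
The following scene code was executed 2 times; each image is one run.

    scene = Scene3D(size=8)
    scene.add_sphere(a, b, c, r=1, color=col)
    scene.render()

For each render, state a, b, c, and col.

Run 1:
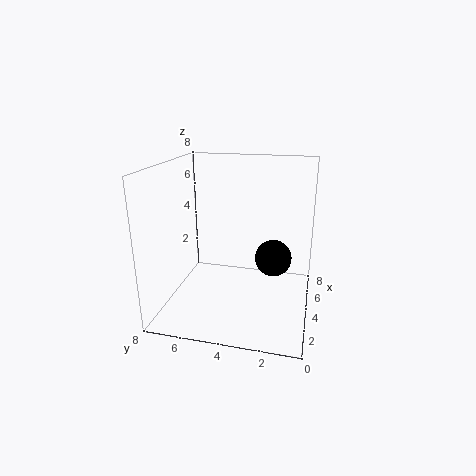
a = 4; b = 2; c = 3; col = 'black'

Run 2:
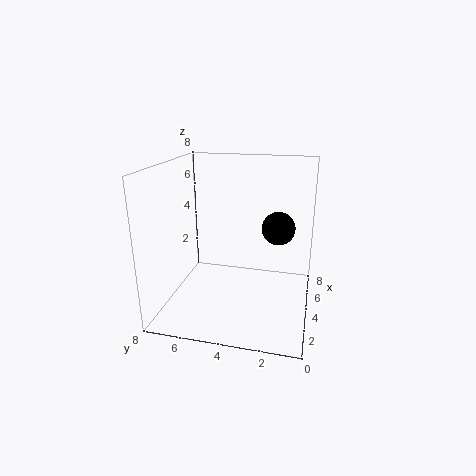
a = 6; b = 2; c = 4; col = 'black'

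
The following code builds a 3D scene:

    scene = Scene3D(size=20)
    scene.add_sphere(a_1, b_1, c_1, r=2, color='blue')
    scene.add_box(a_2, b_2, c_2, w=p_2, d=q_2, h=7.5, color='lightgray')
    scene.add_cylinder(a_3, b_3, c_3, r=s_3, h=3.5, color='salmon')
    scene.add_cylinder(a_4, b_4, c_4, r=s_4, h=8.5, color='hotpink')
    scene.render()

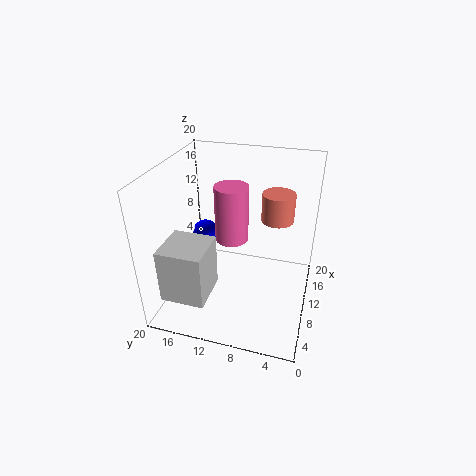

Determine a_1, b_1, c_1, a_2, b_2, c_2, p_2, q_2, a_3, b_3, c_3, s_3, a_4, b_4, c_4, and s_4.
a_1 = 14, b_1 = 16.5, c_1 = 7.5, a_2 = 2, b_2 = 12.5, c_2 = 3.5, p_2 = 6, q_2 = 6, a_3 = 8.5, b_3 = 4.5, c_3 = 14.5, s_3 = 2, a_4 = 13.5, b_4 = 12, c_4 = 7.5, s_4 = 2.5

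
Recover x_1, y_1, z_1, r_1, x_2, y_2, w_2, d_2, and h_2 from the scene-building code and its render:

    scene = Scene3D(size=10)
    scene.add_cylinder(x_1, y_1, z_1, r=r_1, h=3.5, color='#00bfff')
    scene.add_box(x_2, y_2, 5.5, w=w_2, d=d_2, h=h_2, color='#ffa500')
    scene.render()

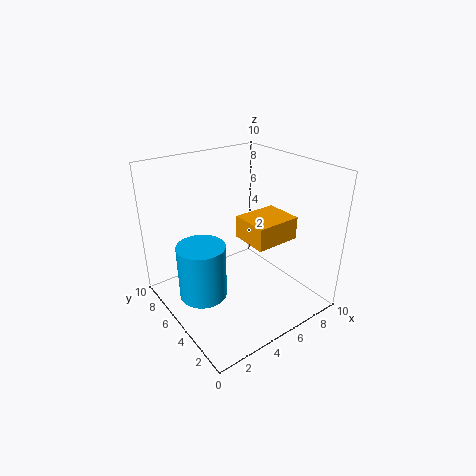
x_1 = 1.5, y_1 = 4, z_1 = 2.5, r_1 = 1.5, x_2 = 4.5, y_2 = 2, w_2 = 3, d_2 = 2.5, h_2 = 1.5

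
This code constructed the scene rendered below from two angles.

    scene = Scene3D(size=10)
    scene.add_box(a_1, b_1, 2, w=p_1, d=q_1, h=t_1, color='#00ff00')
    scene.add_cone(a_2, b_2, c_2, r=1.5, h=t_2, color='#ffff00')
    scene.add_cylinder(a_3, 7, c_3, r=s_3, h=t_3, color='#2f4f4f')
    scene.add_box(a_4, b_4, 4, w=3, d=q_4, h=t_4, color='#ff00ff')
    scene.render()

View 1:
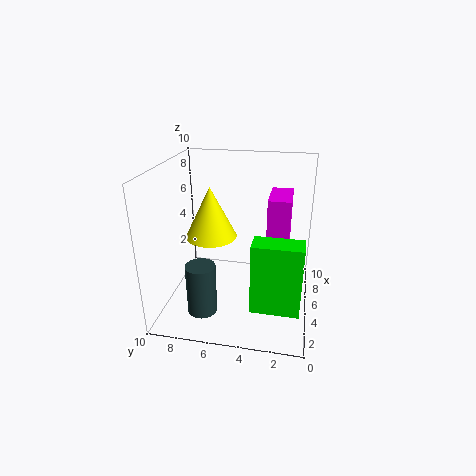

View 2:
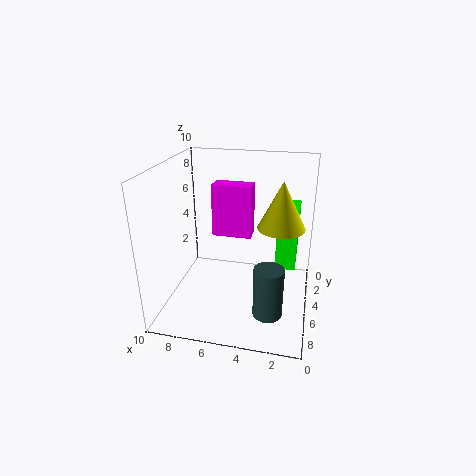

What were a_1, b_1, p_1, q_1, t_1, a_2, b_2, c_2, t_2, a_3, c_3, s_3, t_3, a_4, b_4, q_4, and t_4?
a_1 = 1
b_1 = 0.5
p_1 = 1.5
q_1 = 3
t_1 = 4.5
a_2 = 2
b_2 = 6
c_2 = 6.5
t_2 = 3
a_3 = 2.5
c_3 = 0.5
s_3 = 1
t_3 = 3.5
a_4 = 4.5
b_4 = 1.5
q_4 = 1.5
t_4 = 4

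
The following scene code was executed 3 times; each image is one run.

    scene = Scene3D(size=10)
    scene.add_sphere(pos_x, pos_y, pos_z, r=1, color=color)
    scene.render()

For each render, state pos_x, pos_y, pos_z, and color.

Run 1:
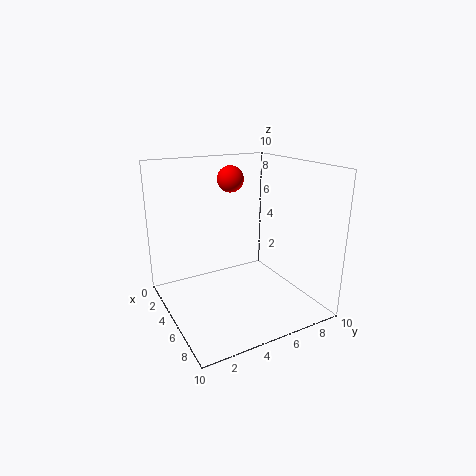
pos_x = 2; pos_y = 6; pos_z = 8.5; color = 'red'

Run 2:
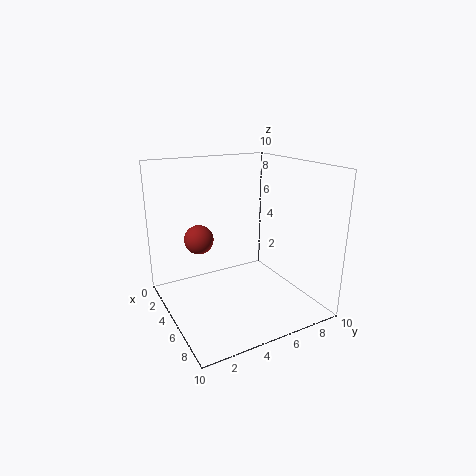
pos_x = 4; pos_y = 2.5; pos_z = 5; color = 'brown'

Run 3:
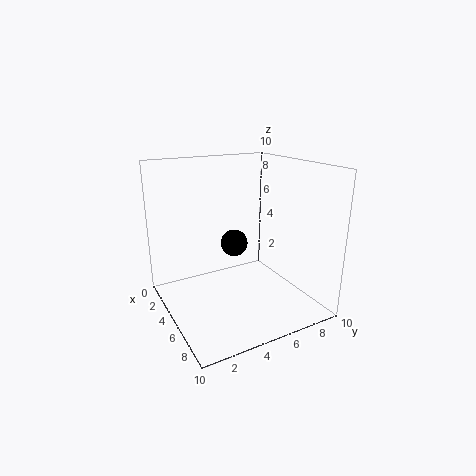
pos_x = 3.5; pos_y = 5.5; pos_z = 4; color = 'black'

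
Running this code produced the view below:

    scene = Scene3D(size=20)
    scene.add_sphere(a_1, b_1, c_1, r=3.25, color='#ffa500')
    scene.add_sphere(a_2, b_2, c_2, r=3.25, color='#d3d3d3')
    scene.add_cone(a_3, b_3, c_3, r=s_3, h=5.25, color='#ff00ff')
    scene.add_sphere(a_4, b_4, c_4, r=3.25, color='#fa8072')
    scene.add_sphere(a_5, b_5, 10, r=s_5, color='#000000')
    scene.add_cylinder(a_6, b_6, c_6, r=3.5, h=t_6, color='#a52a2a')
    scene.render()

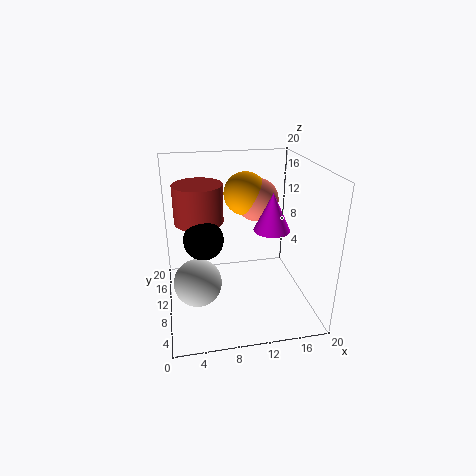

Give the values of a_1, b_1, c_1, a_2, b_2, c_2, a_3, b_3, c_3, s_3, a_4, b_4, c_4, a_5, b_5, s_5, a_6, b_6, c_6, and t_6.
a_1 = 12.25
b_1 = 15.5
c_1 = 14.5
a_2 = 4
b_2 = 8
c_2 = 4.75
a_3 = 14.5
b_3 = 9
c_3 = 11.25
s_3 = 2.5
a_4 = 14
b_4 = 15.25
c_4 = 13.5
a_5 = 5.25
b_5 = 10.25
s_5 = 2.75
a_6 = 5
b_6 = 13.25
c_6 = 11.5
t_6 = 5.5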